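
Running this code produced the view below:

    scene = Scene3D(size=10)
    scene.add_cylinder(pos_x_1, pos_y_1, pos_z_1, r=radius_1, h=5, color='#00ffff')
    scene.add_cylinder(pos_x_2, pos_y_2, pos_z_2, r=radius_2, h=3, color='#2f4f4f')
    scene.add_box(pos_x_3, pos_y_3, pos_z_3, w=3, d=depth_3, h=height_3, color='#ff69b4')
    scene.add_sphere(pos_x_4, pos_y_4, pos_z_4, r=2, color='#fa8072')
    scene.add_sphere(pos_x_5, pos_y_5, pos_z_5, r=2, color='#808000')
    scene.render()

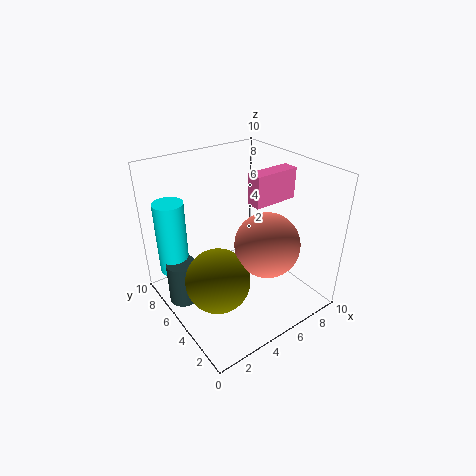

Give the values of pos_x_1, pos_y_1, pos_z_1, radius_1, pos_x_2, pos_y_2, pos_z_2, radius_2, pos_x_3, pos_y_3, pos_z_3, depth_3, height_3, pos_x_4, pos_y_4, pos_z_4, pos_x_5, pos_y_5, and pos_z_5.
pos_x_1 = 1
pos_y_1 = 7
pos_z_1 = 3
radius_1 = 1
pos_x_2 = 1
pos_y_2 = 6
pos_z_2 = 1
radius_2 = 1
pos_x_3 = 5
pos_y_3 = 3
pos_z_3 = 8
depth_3 = 1
height_3 = 2
pos_x_4 = 5
pos_y_4 = 2
pos_z_4 = 6
pos_x_5 = 2
pos_y_5 = 3
pos_z_5 = 4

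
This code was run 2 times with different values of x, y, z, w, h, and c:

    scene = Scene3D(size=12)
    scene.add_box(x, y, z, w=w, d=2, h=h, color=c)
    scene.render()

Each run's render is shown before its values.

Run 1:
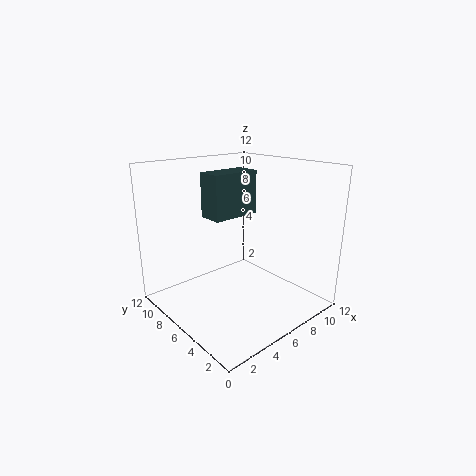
x = 3.5; y = 5.5; z = 8; w = 4; h = 3.5; c = 'darkslategray'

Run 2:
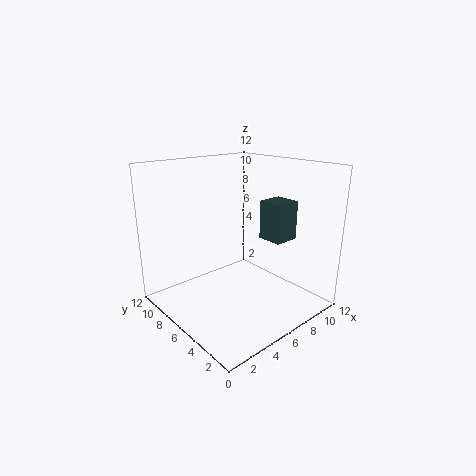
x = 6.5; y = 2; z = 6.5; w = 2; h = 3; c = 'darkslategray'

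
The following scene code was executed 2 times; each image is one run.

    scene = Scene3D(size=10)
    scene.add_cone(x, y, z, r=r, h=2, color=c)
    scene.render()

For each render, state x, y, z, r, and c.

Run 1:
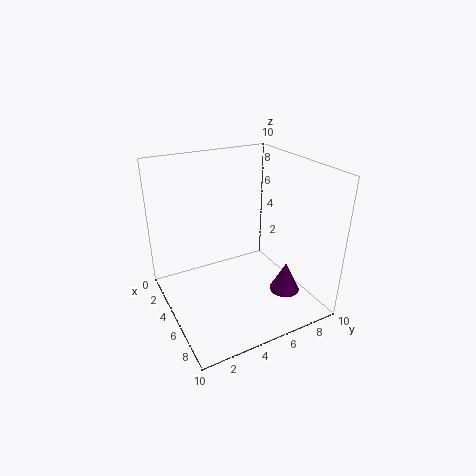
x = 8; y = 7; z = 2; r = 1; c = 'purple'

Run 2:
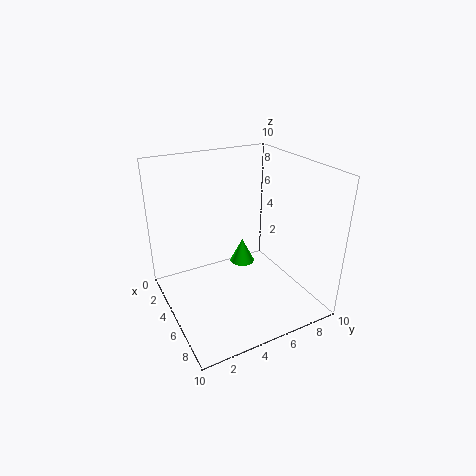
x = 2; y = 7; z = 1; r = 1; c = 'lime'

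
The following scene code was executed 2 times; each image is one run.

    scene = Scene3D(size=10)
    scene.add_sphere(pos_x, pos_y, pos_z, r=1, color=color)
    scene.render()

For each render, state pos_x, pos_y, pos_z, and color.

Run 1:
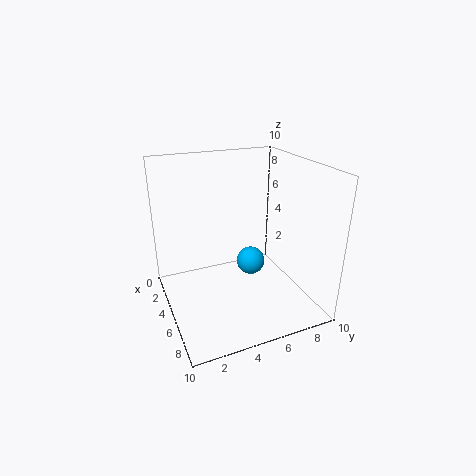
pos_x = 5, pos_y = 6, pos_z = 3, color = 'deepskyblue'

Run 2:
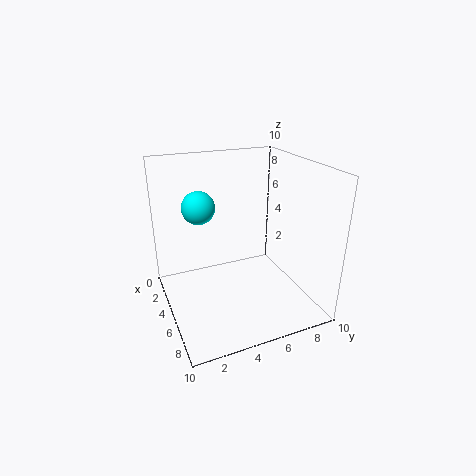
pos_x = 6, pos_y = 2, pos_z = 8, color = 'cyan'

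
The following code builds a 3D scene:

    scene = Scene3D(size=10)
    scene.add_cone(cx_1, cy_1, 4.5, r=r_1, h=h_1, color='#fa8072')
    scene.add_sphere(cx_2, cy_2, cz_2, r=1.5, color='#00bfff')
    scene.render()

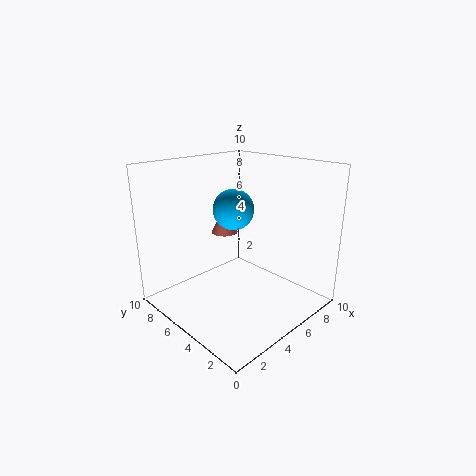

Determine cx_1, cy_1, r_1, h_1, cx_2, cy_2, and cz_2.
cx_1 = 6, cy_1 = 7.5, r_1 = 1, h_1 = 2, cx_2 = 6, cy_2 = 6.5, cz_2 = 6.5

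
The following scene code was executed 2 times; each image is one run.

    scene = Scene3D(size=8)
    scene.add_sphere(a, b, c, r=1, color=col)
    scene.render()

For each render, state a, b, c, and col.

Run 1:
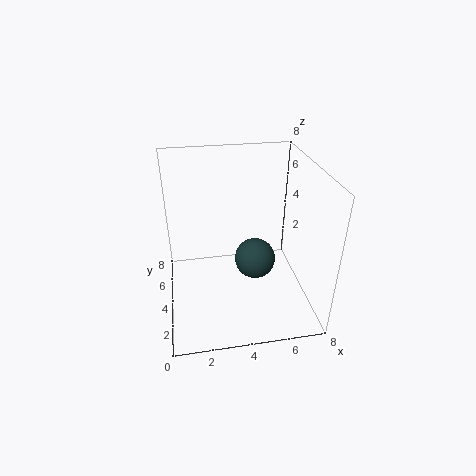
a = 4.5; b = 2; c = 4; col = 'darkslategray'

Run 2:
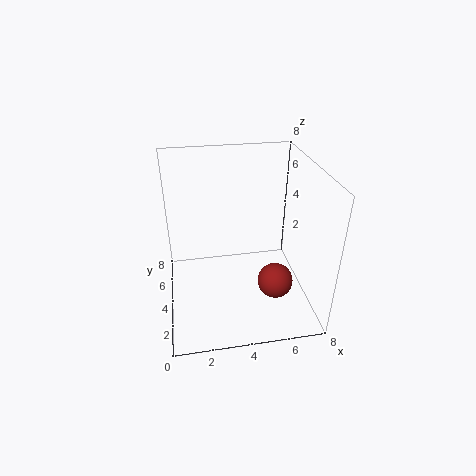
a = 6; b = 3; c = 1.5; col = 'brown'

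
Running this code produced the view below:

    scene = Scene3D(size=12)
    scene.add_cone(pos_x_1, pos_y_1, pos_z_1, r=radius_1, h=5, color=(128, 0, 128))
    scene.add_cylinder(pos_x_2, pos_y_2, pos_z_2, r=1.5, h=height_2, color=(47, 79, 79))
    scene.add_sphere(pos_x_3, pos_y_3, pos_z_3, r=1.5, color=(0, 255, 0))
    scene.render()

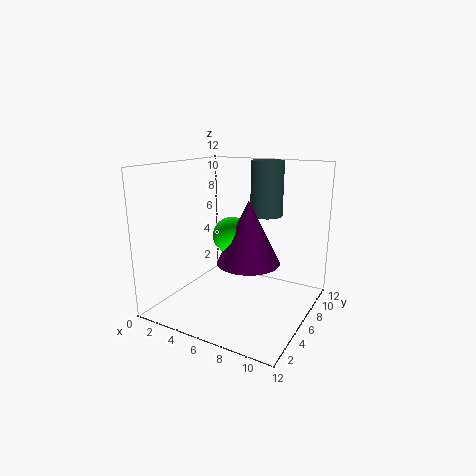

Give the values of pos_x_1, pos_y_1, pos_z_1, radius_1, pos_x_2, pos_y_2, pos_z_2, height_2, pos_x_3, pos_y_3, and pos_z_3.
pos_x_1 = 7.5; pos_y_1 = 5; pos_z_1 = 4.5; radius_1 = 2.5; pos_x_2 = 6.5; pos_y_2 = 10.5; pos_z_2 = 7; height_2 = 5; pos_x_3 = 6; pos_y_3 = 5; pos_z_3 = 6.5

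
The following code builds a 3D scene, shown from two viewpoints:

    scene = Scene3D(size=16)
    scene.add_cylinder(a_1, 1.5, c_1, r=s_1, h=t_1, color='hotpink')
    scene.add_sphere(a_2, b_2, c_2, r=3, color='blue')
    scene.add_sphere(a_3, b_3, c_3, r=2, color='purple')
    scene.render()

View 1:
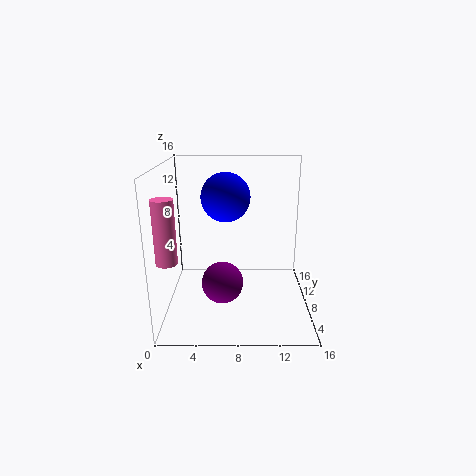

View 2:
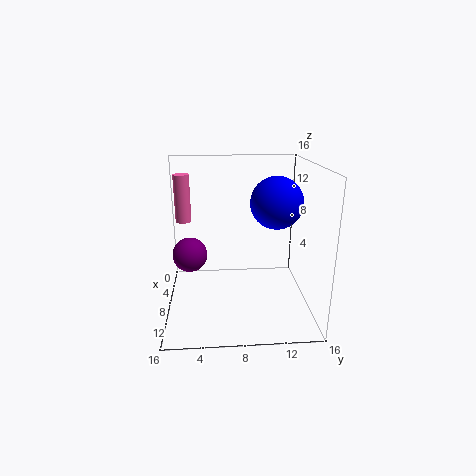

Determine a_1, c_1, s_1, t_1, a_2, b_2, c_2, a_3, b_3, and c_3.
a_1 = 1.5; c_1 = 8; s_1 = 1; t_1 = 6; a_2 = 6.5; b_2 = 12.5; c_2 = 11.5; a_3 = 6.5; b_3 = 2.5; c_3 = 5.5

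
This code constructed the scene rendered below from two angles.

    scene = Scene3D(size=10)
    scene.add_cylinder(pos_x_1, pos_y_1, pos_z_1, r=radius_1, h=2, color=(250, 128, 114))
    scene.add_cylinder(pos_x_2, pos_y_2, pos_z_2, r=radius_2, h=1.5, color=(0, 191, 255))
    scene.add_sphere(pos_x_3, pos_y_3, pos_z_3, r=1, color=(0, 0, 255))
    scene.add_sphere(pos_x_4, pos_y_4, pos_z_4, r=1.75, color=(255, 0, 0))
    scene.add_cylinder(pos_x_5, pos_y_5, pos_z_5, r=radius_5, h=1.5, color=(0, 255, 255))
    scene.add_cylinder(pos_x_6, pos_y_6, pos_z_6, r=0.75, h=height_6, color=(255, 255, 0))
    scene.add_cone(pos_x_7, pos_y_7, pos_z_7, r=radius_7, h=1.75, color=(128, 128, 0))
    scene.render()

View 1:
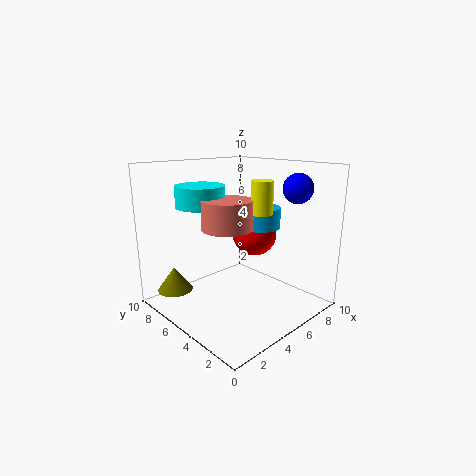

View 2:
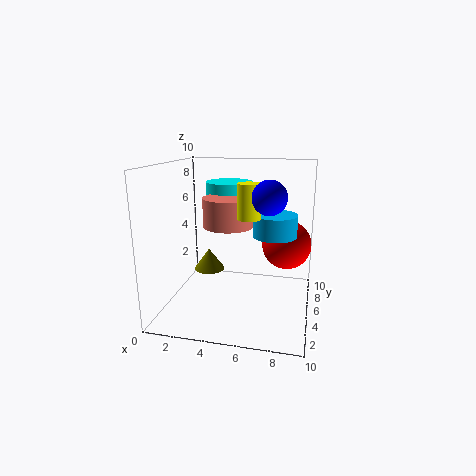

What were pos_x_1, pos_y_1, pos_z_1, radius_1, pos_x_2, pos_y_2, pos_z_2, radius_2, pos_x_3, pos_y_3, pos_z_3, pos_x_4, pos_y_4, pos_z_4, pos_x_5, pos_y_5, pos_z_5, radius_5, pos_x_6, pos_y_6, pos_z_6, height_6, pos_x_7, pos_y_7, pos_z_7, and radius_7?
pos_x_1 = 4.25
pos_y_1 = 5.25
pos_z_1 = 5.75
radius_1 = 1.75
pos_x_2 = 7.5
pos_y_2 = 5.25
pos_z_2 = 5.25
radius_2 = 1.5
pos_x_3 = 7.5
pos_y_3 = 2
pos_z_3 = 8.5
pos_x_4 = 8.25
pos_y_4 = 6.5
pos_z_4 = 4.25
pos_x_5 = 3.75
pos_y_5 = 7.5
pos_z_5 = 7
radius_5 = 1.75
pos_x_6 = 6
pos_y_6 = 3.75
pos_z_6 = 6.75
height_6 = 2.25
pos_x_7 = 1.75
pos_y_7 = 8.25
pos_z_7 = 1
radius_7 = 1.25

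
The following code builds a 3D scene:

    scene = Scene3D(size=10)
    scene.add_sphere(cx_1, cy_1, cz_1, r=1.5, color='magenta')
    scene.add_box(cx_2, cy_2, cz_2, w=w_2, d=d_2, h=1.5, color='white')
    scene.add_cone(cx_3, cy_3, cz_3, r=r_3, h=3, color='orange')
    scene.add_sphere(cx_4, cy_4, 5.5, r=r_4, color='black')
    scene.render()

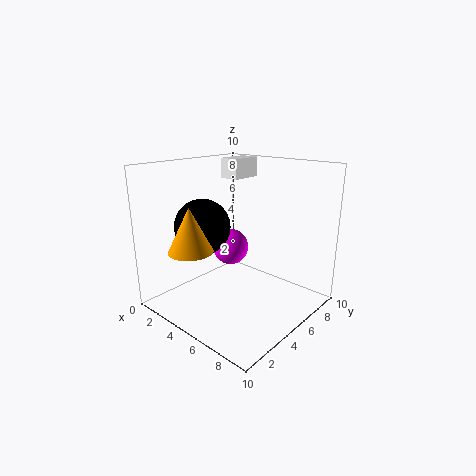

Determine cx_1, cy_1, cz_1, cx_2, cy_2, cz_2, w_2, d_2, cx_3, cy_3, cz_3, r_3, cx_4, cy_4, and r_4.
cx_1 = 1.5; cy_1 = 8; cz_1 = 2.5; cx_2 = 1.5; cy_2 = 7; cz_2 = 8.5; w_2 = 1.5; d_2 = 2.5; cx_3 = 3.5; cy_3 = 2; cz_3 = 4.5; r_3 = 1.5; cx_4 = 2.5; cy_4 = 4; r_4 = 2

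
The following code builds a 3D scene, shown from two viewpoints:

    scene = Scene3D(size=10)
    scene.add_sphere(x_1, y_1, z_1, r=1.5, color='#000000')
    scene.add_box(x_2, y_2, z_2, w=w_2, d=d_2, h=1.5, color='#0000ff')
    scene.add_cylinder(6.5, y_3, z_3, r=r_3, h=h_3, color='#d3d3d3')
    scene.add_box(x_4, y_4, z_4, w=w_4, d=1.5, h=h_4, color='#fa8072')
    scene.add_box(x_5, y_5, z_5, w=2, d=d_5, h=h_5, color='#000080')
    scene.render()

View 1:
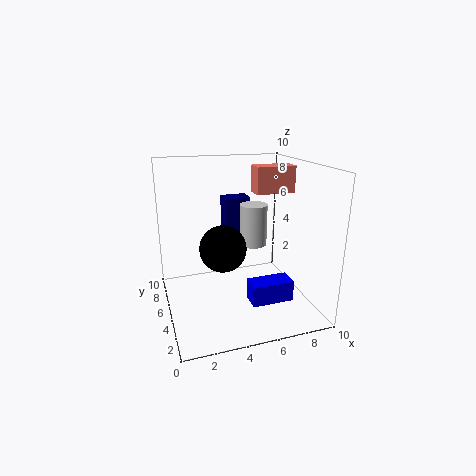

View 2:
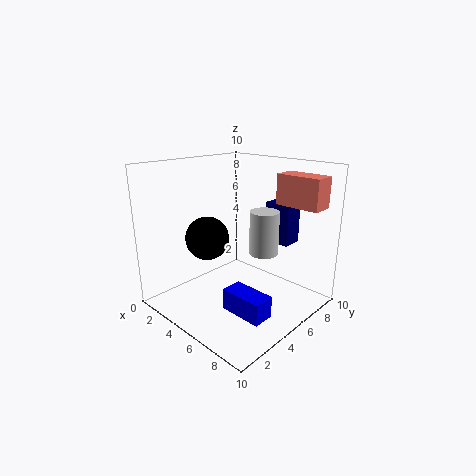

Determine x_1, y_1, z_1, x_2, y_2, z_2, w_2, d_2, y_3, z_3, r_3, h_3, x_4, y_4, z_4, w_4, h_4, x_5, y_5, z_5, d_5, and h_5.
x_1 = 3.5, y_1 = 3.5, z_1 = 5, x_2 = 5.5, y_2 = 3, z_2 = 0.5, w_2 = 3, d_2 = 1.5, y_3 = 6, z_3 = 4, r_3 = 1, h_3 = 3, x_4 = 7, y_4 = 6.5, z_4 = 7.5, w_4 = 3, h_4 = 2, x_5 = 5, y_5 = 8, z_5 = 4, d_5 = 1.5, h_5 = 3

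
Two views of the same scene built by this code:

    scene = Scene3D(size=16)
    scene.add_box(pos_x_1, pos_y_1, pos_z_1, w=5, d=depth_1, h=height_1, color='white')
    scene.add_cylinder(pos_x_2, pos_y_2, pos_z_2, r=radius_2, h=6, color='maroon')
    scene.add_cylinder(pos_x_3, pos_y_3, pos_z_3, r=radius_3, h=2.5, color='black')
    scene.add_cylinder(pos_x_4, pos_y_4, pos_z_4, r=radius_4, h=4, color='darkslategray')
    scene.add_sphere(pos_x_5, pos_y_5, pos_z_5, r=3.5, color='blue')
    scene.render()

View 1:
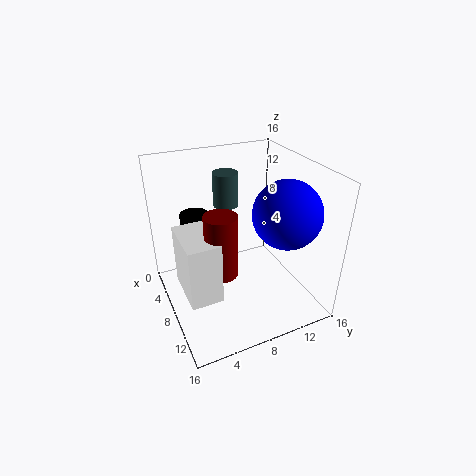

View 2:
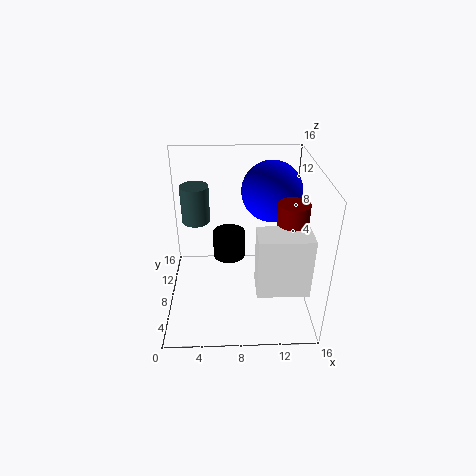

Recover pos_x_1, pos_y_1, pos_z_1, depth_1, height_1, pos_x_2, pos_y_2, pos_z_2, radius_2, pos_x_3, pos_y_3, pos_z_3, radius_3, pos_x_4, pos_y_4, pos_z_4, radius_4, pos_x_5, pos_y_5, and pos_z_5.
pos_x_1 = 9.5
pos_y_1 = 0.5
pos_z_1 = 6
depth_1 = 3
height_1 = 6
pos_x_2 = 13
pos_y_2 = 4
pos_z_2 = 8
radius_2 = 1.5
pos_x_3 = 7
pos_y_3 = 3.5
pos_z_3 = 9
radius_3 = 1.5
pos_x_4 = 3.5
pos_y_4 = 8.5
pos_z_4 = 10
radius_4 = 1.5
pos_x_5 = 12
pos_y_5 = 11.5
pos_z_5 = 12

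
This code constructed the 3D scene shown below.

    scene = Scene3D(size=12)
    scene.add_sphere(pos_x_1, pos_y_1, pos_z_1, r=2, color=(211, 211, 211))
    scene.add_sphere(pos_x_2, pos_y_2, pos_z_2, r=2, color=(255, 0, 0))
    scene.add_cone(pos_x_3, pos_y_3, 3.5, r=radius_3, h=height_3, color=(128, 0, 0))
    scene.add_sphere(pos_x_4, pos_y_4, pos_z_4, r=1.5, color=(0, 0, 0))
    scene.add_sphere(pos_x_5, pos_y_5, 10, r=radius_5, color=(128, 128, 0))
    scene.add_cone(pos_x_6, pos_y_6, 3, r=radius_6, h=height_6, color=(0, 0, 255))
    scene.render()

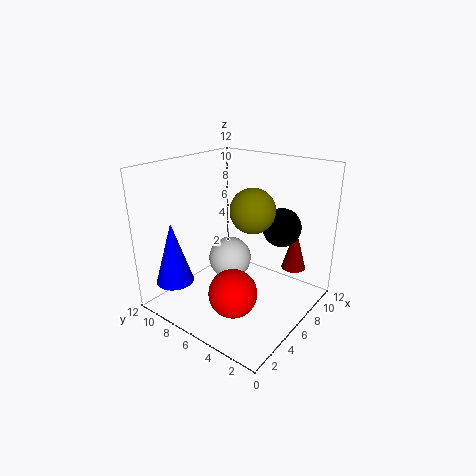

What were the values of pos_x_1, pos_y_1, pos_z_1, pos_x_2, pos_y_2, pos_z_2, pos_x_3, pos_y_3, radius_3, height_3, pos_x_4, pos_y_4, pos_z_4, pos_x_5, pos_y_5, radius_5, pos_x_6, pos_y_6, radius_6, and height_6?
pos_x_1 = 8; pos_y_1 = 8.5; pos_z_1 = 2.5; pos_x_2 = 4; pos_y_2 = 5; pos_z_2 = 2; pos_x_3 = 8.5; pos_y_3 = 2; radius_3 = 1; height_3 = 3.5; pos_x_4 = 7; pos_y_4 = 2.5; pos_z_4 = 7.5; pos_x_5 = 3; pos_y_5 = 2.5; radius_5 = 1.5; pos_x_6 = 1.5; pos_y_6 = 9; radius_6 = 1.5; height_6 = 5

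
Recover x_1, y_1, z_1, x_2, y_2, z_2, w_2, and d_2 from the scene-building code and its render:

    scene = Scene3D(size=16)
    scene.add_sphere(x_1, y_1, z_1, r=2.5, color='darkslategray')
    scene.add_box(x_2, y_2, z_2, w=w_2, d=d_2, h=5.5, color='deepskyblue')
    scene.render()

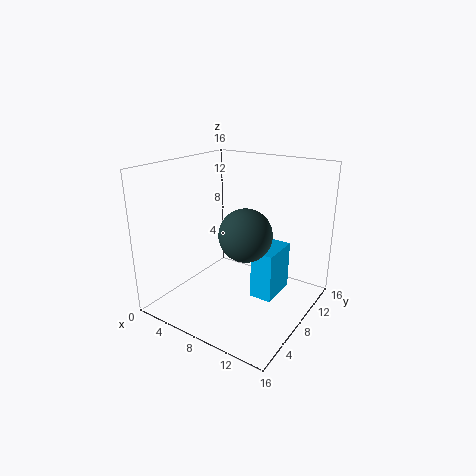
x_1 = 11.5; y_1 = 4; z_1 = 10.5; x_2 = 10; y_2 = 7.5; z_2 = 1.5; w_2 = 2.5; d_2 = 4.5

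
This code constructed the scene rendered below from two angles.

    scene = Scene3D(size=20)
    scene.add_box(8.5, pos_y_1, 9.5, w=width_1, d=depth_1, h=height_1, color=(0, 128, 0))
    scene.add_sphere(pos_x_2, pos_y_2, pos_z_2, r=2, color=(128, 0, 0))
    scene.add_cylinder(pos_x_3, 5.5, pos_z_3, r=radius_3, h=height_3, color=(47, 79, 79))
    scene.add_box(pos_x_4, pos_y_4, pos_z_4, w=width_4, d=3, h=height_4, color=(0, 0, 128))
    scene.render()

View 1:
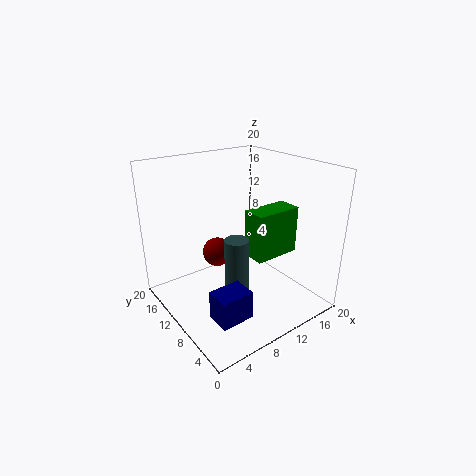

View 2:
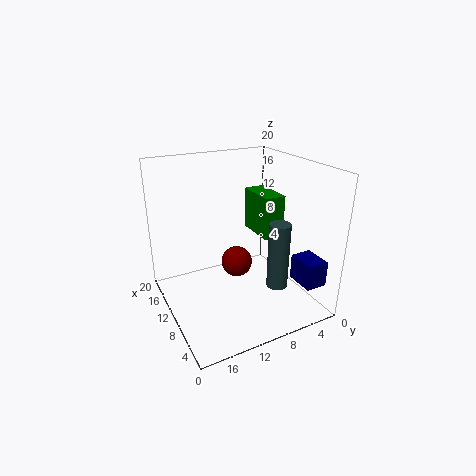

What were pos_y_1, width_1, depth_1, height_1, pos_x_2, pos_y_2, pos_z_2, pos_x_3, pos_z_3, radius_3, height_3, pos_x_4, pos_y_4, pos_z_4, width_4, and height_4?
pos_y_1 = 3.5, width_1 = 6, depth_1 = 3, height_1 = 6, pos_x_2 = 7.5, pos_y_2 = 11.5, pos_z_2 = 8, pos_x_3 = 6.5, pos_z_3 = 3, radius_3 = 1.5, height_3 = 9.5, pos_x_4 = 1.5, pos_y_4 = 1, pos_z_4 = 4.5, width_4 = 4, height_4 = 3.5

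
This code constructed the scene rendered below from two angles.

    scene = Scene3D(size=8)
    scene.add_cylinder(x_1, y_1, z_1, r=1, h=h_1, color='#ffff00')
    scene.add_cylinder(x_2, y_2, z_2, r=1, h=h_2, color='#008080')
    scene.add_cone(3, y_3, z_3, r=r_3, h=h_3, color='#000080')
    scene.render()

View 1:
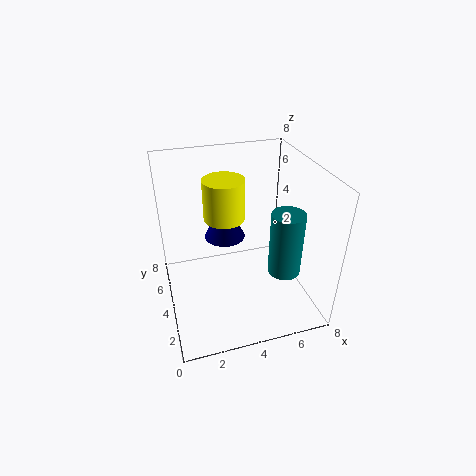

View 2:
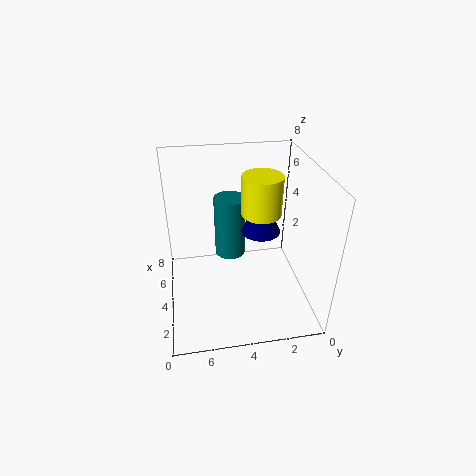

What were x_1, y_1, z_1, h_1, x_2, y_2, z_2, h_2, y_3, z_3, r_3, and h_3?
x_1 = 3
y_1 = 3
z_1 = 6
h_1 = 2
x_2 = 7
y_2 = 4
z_2 = 1
h_2 = 4
y_3 = 3
z_3 = 5
r_3 = 1
h_3 = 2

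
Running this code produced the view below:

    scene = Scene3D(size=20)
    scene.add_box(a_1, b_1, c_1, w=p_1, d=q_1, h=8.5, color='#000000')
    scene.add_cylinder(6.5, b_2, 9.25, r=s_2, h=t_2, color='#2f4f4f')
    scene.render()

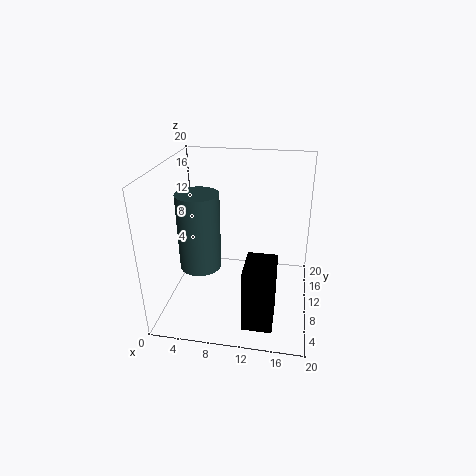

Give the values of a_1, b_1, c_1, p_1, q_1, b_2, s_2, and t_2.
a_1 = 11.75; b_1 = 2.25; c_1 = 0.75; p_1 = 4; q_1 = 5.5; b_2 = 3.75; s_2 = 2.5; t_2 = 9.25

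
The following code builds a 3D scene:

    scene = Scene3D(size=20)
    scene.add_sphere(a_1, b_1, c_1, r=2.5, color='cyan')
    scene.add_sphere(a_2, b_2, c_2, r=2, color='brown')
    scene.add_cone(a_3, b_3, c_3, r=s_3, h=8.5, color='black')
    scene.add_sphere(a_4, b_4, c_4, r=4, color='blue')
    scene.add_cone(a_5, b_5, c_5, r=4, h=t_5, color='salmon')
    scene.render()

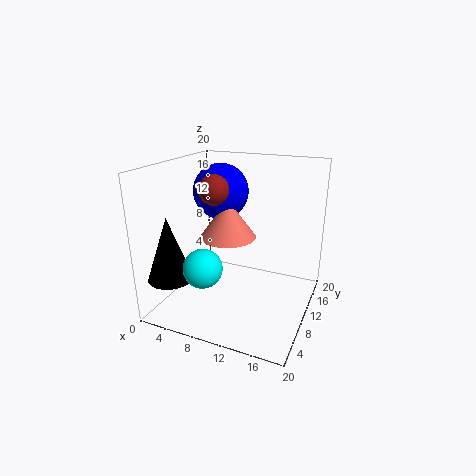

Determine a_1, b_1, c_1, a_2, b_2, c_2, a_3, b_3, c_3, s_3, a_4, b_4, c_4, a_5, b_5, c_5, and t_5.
a_1 = 8; b_1 = 3.5; c_1 = 8; a_2 = 7.5; b_2 = 8; c_2 = 17; a_3 = 3; b_3 = 3.5; c_3 = 5.5; s_3 = 3; a_4 = 6; b_4 = 13; c_4 = 15.5; a_5 = 8; b_5 = 11; c_5 = 9.5; t_5 = 5.5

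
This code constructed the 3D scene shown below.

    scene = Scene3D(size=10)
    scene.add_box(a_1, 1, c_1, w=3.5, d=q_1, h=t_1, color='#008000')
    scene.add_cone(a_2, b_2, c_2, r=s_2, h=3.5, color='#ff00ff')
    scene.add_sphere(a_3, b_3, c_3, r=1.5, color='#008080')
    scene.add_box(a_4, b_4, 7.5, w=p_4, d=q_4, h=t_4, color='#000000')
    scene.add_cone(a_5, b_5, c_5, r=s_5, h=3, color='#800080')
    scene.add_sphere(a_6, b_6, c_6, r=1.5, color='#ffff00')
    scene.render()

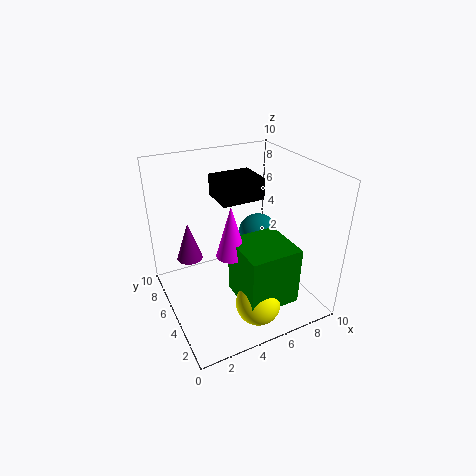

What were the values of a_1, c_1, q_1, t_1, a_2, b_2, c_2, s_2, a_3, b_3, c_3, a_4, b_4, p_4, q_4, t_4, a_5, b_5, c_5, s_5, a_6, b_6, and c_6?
a_1 = 4; c_1 = 1.5; q_1 = 3.5; t_1 = 4; a_2 = 4; b_2 = 4; c_2 = 4.5; s_2 = 1; a_3 = 7.5; b_3 = 6.5; c_3 = 4; a_4 = 4; b_4 = 5; p_4 = 3; q_4 = 2.5; t_4 = 1.5; a_5 = 2.5; b_5 = 8.5; c_5 = 2; s_5 = 1; a_6 = 5; b_6 = 2; c_6 = 1.5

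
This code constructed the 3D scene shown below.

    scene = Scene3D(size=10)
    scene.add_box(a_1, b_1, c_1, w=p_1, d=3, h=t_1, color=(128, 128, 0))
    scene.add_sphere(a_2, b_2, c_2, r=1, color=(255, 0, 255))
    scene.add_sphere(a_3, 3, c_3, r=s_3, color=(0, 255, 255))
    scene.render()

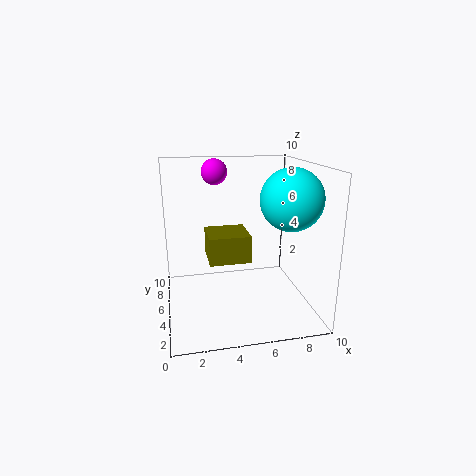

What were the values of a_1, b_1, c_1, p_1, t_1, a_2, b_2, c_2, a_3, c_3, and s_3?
a_1 = 3, b_1 = 5, c_1 = 3, p_1 = 3, t_1 = 2, a_2 = 4, b_2 = 9, c_2 = 9, a_3 = 8, c_3 = 8, s_3 = 2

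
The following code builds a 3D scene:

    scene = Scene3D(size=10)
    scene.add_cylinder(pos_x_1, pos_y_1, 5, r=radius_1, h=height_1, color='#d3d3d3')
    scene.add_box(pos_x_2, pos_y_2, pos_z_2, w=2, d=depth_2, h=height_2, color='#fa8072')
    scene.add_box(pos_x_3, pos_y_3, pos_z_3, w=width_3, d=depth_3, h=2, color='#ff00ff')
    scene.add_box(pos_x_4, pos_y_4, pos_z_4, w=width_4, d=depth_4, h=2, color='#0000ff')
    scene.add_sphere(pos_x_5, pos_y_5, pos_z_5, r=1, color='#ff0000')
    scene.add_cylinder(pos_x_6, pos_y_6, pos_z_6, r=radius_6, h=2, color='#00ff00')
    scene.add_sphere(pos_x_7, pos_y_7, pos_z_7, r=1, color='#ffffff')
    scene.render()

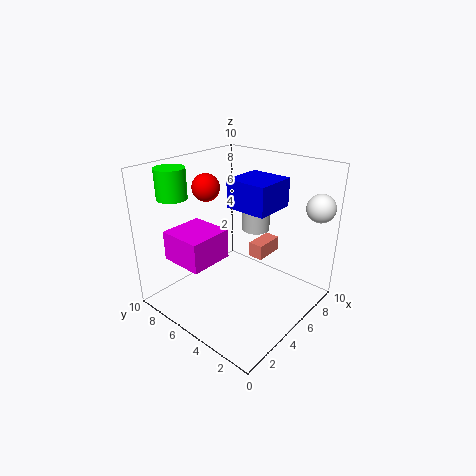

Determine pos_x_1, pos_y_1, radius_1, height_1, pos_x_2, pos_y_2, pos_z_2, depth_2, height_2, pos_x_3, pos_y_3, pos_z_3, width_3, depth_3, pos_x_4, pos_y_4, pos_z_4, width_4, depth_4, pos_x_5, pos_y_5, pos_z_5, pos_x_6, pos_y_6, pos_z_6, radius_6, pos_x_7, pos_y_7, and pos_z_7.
pos_x_1 = 7
pos_y_1 = 5
radius_1 = 1
height_1 = 2
pos_x_2 = 5
pos_y_2 = 3
pos_z_2 = 4
depth_2 = 1
height_2 = 1
pos_x_3 = 1
pos_y_3 = 5
pos_z_3 = 4
width_3 = 3
depth_3 = 3
pos_x_4 = 5
pos_y_4 = 3
pos_z_4 = 7
width_4 = 3
depth_4 = 3
pos_x_5 = 5
pos_y_5 = 8
pos_z_5 = 8
pos_x_6 = 2
pos_y_6 = 8
pos_z_6 = 8
radius_6 = 1
pos_x_7 = 9
pos_y_7 = 1
pos_z_7 = 7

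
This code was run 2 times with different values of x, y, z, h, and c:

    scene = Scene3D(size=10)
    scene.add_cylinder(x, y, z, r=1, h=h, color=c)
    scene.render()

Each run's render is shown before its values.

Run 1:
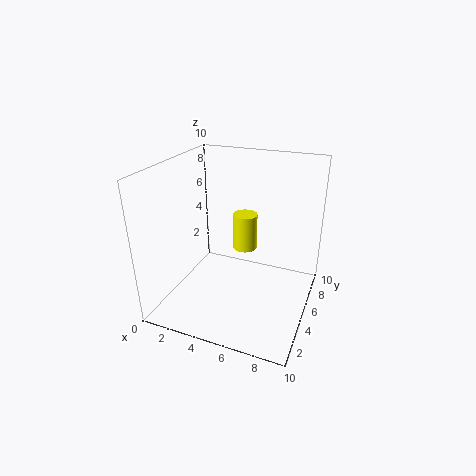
x = 4, y = 9, z = 2, h = 3, c = 'yellow'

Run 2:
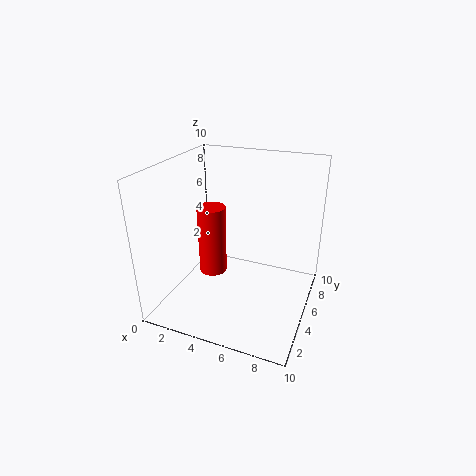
x = 3, y = 5, z = 2, h = 5, c = 'red'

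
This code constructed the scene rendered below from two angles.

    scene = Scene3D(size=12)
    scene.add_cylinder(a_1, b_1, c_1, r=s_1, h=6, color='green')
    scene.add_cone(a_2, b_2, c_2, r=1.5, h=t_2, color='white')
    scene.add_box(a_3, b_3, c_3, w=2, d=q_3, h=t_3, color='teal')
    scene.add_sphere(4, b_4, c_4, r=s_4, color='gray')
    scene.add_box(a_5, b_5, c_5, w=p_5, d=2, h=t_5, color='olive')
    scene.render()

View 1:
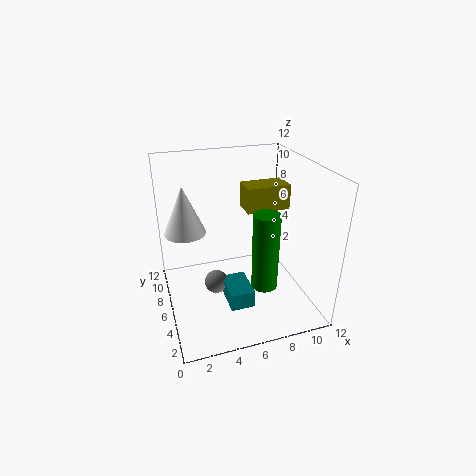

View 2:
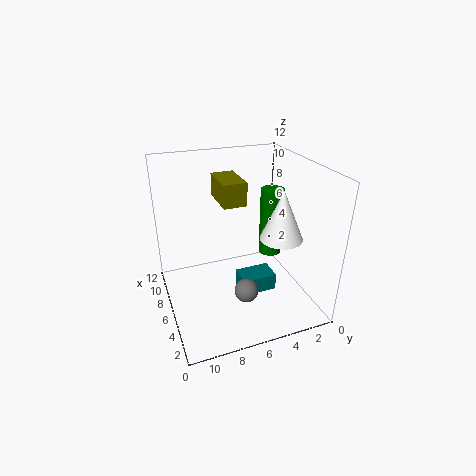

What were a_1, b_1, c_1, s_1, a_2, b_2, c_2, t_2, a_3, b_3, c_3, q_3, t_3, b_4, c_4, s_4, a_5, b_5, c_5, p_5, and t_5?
a_1 = 7, b_1 = 2.5, c_1 = 3.5, s_1 = 1, a_2 = 1.5, b_2 = 4.5, c_2 = 8, t_2 = 3.5, a_3 = 4.5, b_3 = 3, c_3 = 1, q_3 = 3, t_3 = 1.5, b_4 = 6, c_4 = 2, s_4 = 1, a_5 = 6.5, b_5 = 5, c_5 = 8.5, p_5 = 3.5, t_5 = 2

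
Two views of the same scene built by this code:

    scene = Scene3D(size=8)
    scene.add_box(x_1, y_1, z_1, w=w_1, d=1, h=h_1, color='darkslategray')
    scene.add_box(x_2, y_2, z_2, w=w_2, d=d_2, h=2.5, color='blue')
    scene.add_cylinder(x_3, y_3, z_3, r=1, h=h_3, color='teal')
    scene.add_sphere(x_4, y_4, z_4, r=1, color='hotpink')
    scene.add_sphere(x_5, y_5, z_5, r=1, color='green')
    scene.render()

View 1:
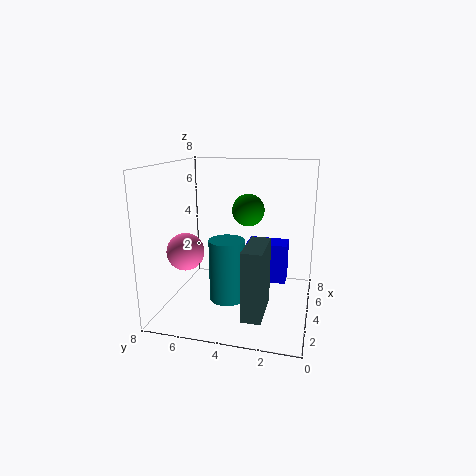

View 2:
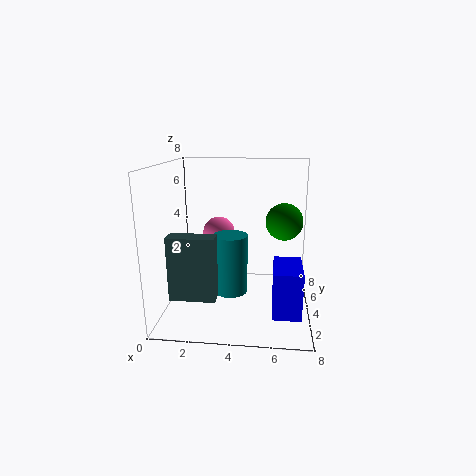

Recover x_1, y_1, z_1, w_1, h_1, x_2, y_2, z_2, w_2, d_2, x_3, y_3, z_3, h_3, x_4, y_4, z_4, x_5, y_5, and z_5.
x_1 = 0.5; y_1 = 2; z_1 = 1; w_1 = 2.5; h_1 = 3.5; x_2 = 6; y_2 = 1.5; z_2 = 0.5; w_2 = 1.5; d_2 = 2.5; x_3 = 3.5; y_3 = 4.5; z_3 = 0.5; h_3 = 3.5; x_4 = 2.5; y_4 = 6.5; z_4 = 3.5; x_5 = 6.5; y_5 = 4; z_5 = 5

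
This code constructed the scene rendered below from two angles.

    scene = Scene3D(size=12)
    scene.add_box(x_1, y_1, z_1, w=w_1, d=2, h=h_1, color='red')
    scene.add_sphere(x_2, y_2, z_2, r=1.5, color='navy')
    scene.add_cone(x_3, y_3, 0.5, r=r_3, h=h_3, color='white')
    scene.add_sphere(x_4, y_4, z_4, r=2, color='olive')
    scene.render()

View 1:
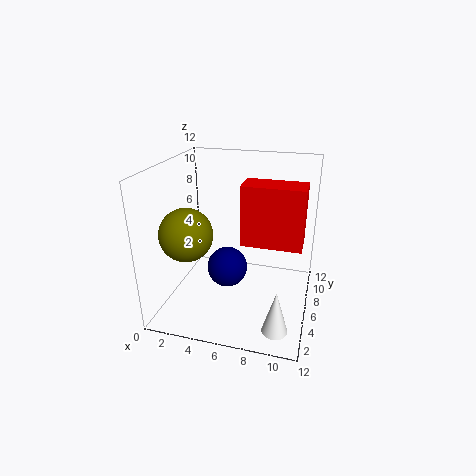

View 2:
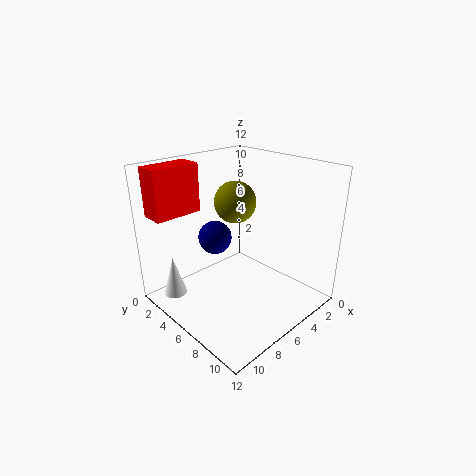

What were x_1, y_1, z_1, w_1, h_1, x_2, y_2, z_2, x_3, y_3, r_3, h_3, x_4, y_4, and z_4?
x_1 = 7.5
y_1 = 1
z_1 = 8
w_1 = 4
h_1 = 4
x_2 = 6
y_2 = 3
z_2 = 5
x_3 = 10
y_3 = 2
r_3 = 1
h_3 = 3.5
x_4 = 3
y_4 = 2.5
z_4 = 7.5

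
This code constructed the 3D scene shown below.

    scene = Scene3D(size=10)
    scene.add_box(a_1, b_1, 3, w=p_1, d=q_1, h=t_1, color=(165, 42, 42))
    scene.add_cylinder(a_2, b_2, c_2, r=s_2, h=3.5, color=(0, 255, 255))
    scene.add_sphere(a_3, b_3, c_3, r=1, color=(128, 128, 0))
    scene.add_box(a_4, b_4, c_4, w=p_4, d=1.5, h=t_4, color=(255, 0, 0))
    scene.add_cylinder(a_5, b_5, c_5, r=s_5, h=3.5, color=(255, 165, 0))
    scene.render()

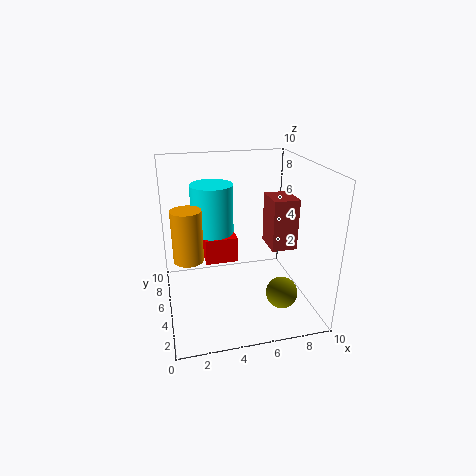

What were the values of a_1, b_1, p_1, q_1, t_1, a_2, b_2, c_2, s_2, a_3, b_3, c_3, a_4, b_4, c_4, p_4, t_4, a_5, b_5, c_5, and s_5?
a_1 = 8; b_1 = 6; p_1 = 2; q_1 = 2.5; t_1 = 4; a_2 = 3.5; b_2 = 6.5; c_2 = 5; s_2 = 1.5; a_3 = 7; b_3 = 1.5; c_3 = 2.5; a_4 = 3; b_4 = 7; c_4 = 2; p_4 = 2.5; t_4 = 2; a_5 = 1.5; b_5 = 4.5; c_5 = 4; s_5 = 1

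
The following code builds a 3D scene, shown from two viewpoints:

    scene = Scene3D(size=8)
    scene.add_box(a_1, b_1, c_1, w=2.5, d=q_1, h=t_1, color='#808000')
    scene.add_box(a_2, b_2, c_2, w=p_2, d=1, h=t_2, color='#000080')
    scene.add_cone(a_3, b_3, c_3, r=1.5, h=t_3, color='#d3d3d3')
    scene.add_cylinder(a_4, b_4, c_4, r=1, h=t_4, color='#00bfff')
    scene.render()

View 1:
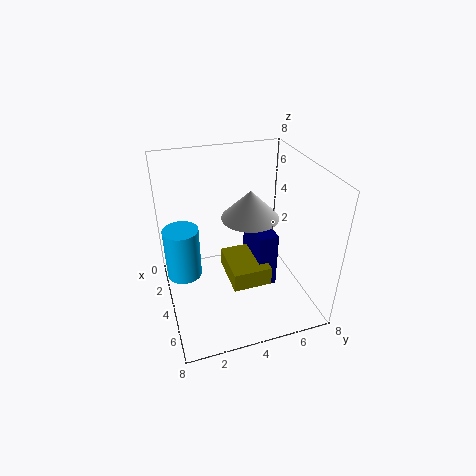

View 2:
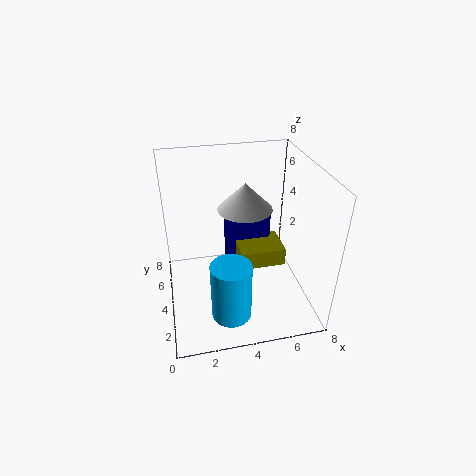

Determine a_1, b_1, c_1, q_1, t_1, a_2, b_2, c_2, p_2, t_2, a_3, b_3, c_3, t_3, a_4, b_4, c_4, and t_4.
a_1 = 4
b_1 = 3
c_1 = 2.5
q_1 = 2
t_1 = 1
a_2 = 3.5
b_2 = 4.5
c_2 = 2
p_2 = 2.5
t_2 = 3
a_3 = 4.5
b_3 = 4.5
c_3 = 5.5
t_3 = 1.5
a_4 = 3
b_4 = 1
c_4 = 1.5
t_4 = 3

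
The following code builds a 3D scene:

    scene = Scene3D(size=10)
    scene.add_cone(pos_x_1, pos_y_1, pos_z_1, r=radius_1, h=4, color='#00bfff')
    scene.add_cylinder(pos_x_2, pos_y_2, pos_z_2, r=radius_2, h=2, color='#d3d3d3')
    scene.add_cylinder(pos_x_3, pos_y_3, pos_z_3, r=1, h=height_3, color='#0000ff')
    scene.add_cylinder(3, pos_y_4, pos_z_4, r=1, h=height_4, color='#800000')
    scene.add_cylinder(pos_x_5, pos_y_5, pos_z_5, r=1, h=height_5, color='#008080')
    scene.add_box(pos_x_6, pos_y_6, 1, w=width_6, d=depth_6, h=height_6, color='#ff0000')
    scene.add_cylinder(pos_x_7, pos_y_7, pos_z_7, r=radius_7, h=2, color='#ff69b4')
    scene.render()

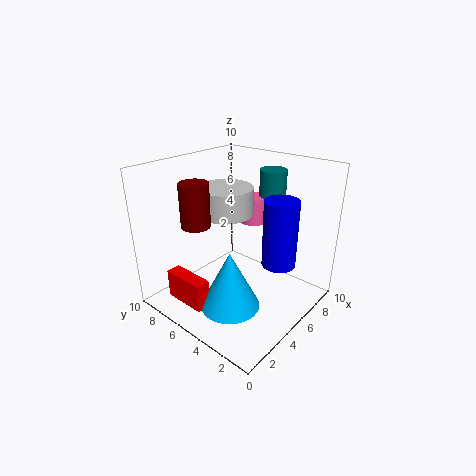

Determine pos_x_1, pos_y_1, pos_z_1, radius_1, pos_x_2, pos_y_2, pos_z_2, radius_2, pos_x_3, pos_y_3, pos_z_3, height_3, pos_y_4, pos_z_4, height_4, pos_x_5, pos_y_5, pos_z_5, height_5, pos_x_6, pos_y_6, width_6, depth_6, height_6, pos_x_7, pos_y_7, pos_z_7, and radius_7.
pos_x_1 = 3; pos_y_1 = 4; pos_z_1 = 1; radius_1 = 2; pos_x_2 = 6; pos_y_2 = 7; pos_z_2 = 6; radius_2 = 2; pos_x_3 = 4; pos_y_3 = 1; pos_z_3 = 5; height_3 = 4; pos_y_4 = 7; pos_z_4 = 6; height_4 = 3; pos_x_5 = 9; pos_y_5 = 5; pos_z_5 = 5; height_5 = 4; pos_x_6 = 1; pos_y_6 = 5; width_6 = 1; depth_6 = 3; height_6 = 2; pos_x_7 = 8; pos_y_7 = 6; pos_z_7 = 5; radius_7 = 1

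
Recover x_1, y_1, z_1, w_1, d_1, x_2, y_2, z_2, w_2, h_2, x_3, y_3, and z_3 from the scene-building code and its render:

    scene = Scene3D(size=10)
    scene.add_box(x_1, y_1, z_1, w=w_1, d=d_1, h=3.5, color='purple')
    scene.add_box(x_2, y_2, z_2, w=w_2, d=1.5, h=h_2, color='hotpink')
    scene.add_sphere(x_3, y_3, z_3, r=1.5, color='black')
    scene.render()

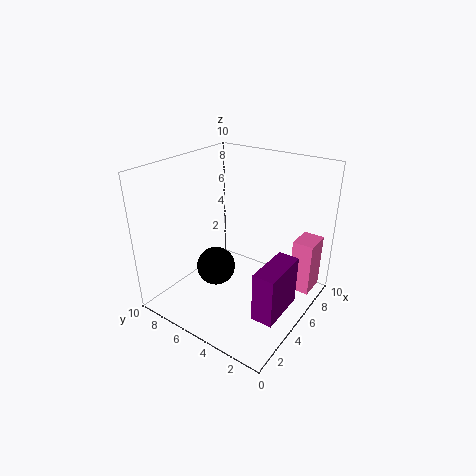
x_1 = 3; y_1 = 1; z_1 = 0.5; w_1 = 3.5; d_1 = 1.5; x_2 = 7.5; y_2 = 0.5; z_2 = 0.5; w_2 = 2; h_2 = 4; x_3 = 5.5; y_3 = 7.5; z_3 = 1.5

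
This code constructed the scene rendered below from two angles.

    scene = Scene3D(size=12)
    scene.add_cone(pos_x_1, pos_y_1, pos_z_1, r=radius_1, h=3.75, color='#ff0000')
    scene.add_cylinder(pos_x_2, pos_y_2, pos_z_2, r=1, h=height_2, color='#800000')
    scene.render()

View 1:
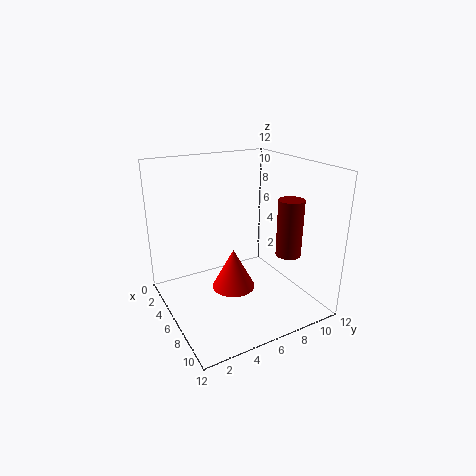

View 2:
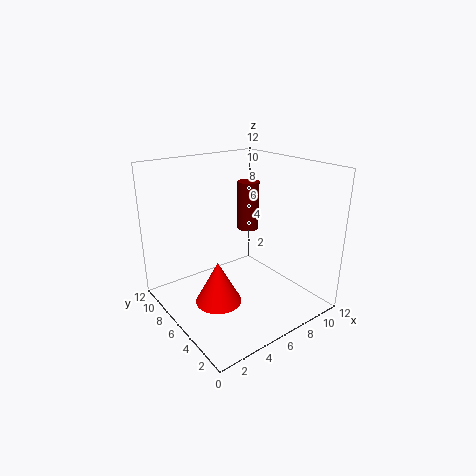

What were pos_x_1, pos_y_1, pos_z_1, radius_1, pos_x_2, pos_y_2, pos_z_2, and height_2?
pos_x_1 = 4.25
pos_y_1 = 6.5
pos_z_1 = 0.25
radius_1 = 2
pos_x_2 = 9.25
pos_y_2 = 8.75
pos_z_2 = 5.25
height_2 = 4.5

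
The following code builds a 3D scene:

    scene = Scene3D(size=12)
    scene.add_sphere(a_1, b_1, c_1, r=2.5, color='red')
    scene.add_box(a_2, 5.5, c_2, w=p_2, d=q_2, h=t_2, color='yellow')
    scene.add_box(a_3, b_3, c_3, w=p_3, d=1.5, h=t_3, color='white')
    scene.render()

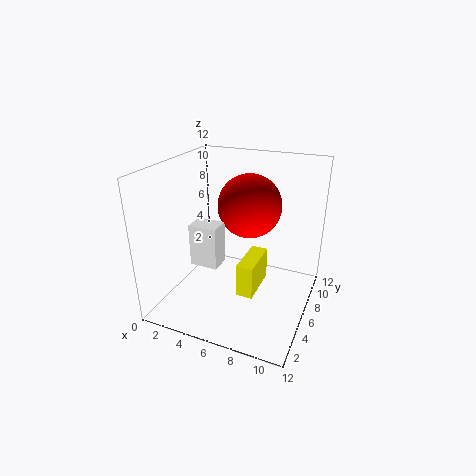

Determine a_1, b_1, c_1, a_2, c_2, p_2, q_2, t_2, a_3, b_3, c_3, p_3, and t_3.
a_1 = 7, b_1 = 6, c_1 = 9, a_2 = 6, c_2 = 0.5, p_2 = 1.5, q_2 = 4, t_2 = 3, a_3 = 4.5, b_3 = 1, c_3 = 6, p_3 = 2, t_3 = 3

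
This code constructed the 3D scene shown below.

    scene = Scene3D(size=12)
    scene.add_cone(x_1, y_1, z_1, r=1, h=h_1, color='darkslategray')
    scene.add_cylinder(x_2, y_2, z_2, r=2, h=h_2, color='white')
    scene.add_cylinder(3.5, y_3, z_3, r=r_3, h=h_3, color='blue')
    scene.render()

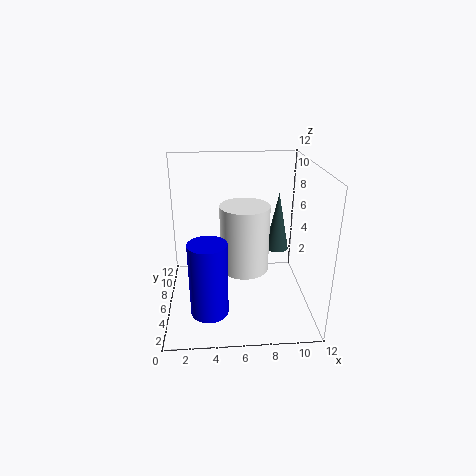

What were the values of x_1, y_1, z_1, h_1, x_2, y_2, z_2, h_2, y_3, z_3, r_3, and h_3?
x_1 = 9.5
y_1 = 7
z_1 = 4.5
h_1 = 5
x_2 = 6.5
y_2 = 5.5
z_2 = 3.5
h_2 = 5.5
y_3 = 3
z_3 = 1
r_3 = 1.5
h_3 = 6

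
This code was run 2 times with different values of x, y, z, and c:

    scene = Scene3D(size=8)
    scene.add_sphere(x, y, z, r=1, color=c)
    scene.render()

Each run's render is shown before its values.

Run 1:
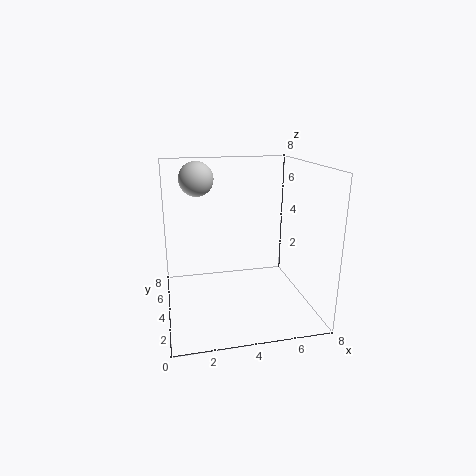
x = 2
y = 6
z = 7
c = 'lightgray'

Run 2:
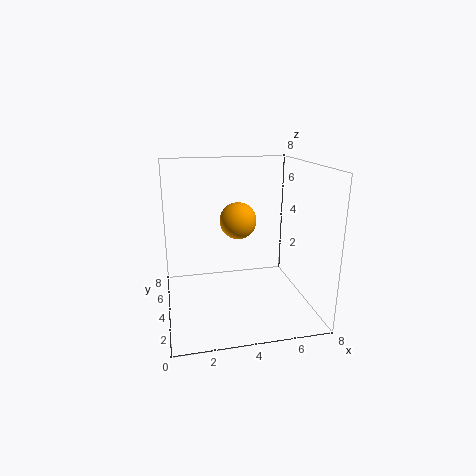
x = 4
y = 4
z = 5
c = 'orange'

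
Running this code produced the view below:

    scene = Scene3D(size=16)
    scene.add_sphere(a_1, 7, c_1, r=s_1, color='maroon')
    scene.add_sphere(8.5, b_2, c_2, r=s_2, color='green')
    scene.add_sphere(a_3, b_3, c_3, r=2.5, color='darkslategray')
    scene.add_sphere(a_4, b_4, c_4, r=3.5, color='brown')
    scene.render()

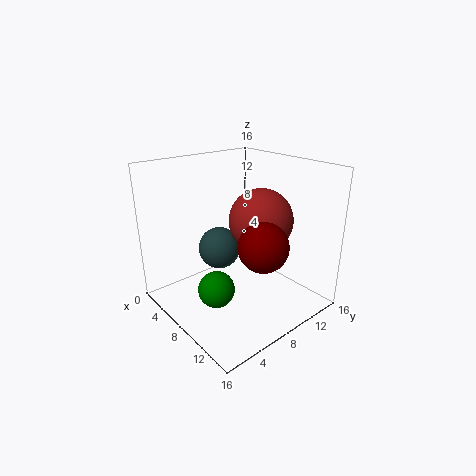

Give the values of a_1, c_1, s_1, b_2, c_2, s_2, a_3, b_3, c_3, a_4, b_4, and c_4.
a_1 = 13
c_1 = 9
s_1 = 2.5
b_2 = 4.5
c_2 = 3
s_2 = 2
a_3 = 4.5
b_3 = 8
c_3 = 5.5
a_4 = 9.5
b_4 = 10
c_4 = 10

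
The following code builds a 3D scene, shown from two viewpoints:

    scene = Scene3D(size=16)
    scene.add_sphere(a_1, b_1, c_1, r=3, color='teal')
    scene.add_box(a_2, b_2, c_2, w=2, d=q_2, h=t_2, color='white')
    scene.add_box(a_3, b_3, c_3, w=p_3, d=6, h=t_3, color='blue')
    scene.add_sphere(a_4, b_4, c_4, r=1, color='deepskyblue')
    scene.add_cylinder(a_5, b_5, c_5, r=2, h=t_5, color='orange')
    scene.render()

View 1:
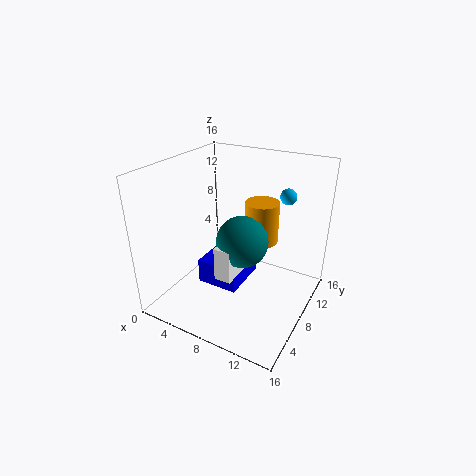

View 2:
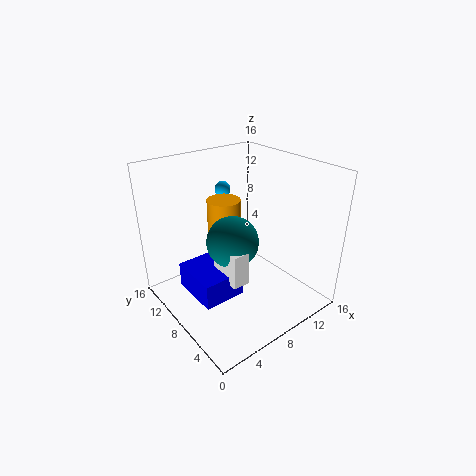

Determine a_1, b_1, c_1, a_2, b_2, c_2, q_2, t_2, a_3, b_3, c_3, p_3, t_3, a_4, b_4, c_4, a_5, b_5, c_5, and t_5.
a_1 = 8
b_1 = 9
c_1 = 7
a_2 = 6
b_2 = 6
c_2 = 3
q_2 = 4
t_2 = 4
a_3 = 3
b_3 = 7
c_3 = 1
p_3 = 5
t_3 = 3
a_4 = 11
b_4 = 15
c_4 = 11
a_5 = 9
b_5 = 12
c_5 = 6
t_5 = 5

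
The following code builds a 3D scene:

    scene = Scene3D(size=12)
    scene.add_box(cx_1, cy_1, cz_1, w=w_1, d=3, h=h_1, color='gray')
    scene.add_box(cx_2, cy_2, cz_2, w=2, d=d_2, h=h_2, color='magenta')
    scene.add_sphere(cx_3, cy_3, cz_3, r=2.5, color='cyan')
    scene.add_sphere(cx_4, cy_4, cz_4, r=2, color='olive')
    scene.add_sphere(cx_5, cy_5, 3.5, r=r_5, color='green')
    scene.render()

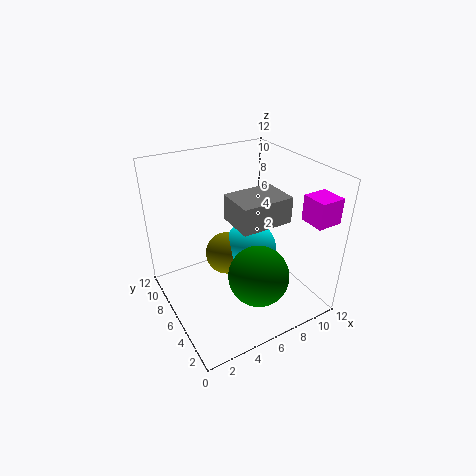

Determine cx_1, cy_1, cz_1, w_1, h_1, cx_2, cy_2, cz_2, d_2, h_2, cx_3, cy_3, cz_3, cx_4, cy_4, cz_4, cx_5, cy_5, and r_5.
cx_1 = 4.5
cy_1 = 2.5
cz_1 = 8.5
w_1 = 4
h_1 = 2
cx_2 = 9.5
cy_2 = 0.5
cz_2 = 8.5
d_2 = 2
h_2 = 2
cx_3 = 8.5
cy_3 = 8
cz_3 = 3
cx_4 = 6.5
cy_4 = 9
cz_4 = 2.5
cx_5 = 6.5
cy_5 = 3.5
r_5 = 2.5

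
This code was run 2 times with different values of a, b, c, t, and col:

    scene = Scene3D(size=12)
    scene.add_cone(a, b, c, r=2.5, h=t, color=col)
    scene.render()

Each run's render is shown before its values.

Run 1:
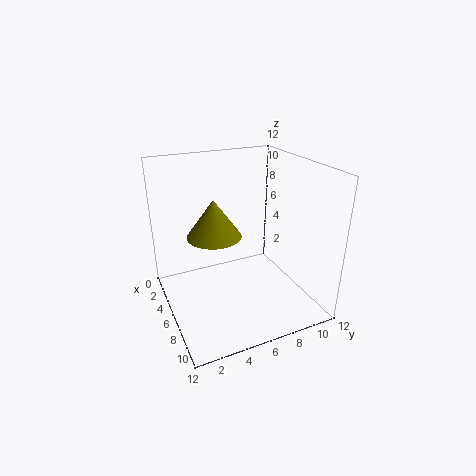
a = 3
b = 5
c = 5
t = 3.5
col = 'olive'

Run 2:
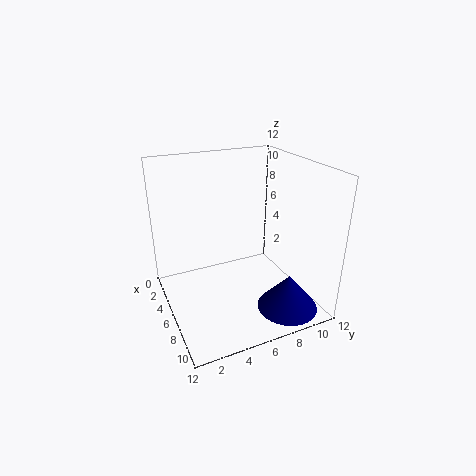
a = 9.5
b = 9
c = 0.5
t = 3
col = 'navy'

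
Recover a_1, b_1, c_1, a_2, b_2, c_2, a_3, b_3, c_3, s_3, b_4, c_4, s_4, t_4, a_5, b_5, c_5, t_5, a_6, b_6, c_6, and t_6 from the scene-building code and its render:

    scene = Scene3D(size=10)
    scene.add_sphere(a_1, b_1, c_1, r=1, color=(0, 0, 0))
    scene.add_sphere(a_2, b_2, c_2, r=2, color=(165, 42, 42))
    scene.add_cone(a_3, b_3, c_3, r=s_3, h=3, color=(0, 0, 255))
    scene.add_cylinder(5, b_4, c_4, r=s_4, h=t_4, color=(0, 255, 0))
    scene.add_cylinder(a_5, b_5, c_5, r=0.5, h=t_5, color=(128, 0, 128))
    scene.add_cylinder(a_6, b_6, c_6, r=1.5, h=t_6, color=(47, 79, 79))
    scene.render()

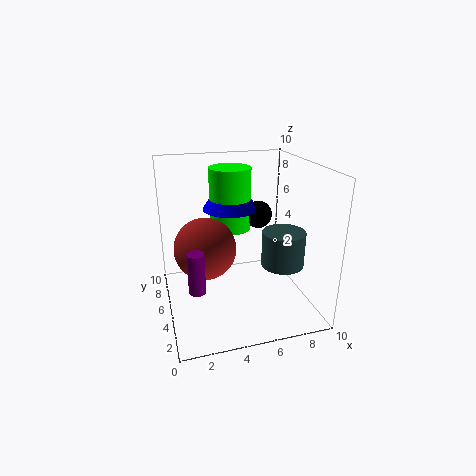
a_1 = 7, b_1 = 6.5, c_1 = 6, a_2 = 2.5, b_2 = 4, c_2 = 5, a_3 = 5, b_3 = 7, c_3 = 6.5, s_3 = 2, b_4 = 7, c_4 = 5, s_4 = 1.5, t_4 = 4.5, a_5 = 1.5, b_5 = 1.5, c_5 = 3.5, t_5 = 2.5, a_6 = 8, b_6 = 4, c_6 = 3, t_6 = 2.5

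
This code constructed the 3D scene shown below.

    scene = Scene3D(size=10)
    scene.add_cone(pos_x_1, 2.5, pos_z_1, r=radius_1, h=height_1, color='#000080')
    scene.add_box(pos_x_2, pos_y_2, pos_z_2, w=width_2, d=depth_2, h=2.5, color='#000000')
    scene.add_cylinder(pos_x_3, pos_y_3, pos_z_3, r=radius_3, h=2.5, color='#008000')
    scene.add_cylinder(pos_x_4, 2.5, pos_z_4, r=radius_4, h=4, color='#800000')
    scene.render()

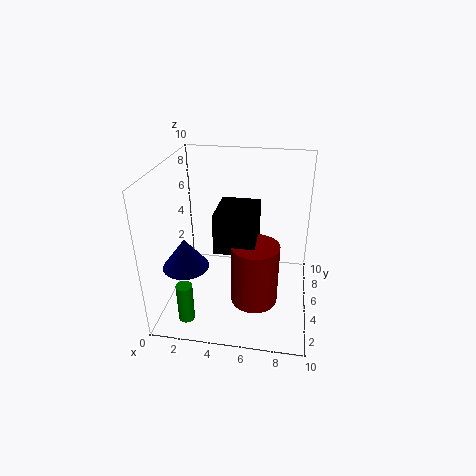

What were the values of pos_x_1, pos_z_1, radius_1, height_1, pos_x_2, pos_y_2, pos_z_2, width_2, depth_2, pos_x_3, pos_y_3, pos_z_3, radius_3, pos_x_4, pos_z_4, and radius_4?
pos_x_1 = 2, pos_z_1 = 4, radius_1 = 1.5, height_1 = 2, pos_x_2 = 4, pos_y_2 = 2, pos_z_2 = 5.5, width_2 = 2.5, depth_2 = 3, pos_x_3 = 2.5, pos_y_3 = 0.5, pos_z_3 = 1.5, radius_3 = 0.5, pos_x_4 = 6.5, pos_z_4 = 2, radius_4 = 1.5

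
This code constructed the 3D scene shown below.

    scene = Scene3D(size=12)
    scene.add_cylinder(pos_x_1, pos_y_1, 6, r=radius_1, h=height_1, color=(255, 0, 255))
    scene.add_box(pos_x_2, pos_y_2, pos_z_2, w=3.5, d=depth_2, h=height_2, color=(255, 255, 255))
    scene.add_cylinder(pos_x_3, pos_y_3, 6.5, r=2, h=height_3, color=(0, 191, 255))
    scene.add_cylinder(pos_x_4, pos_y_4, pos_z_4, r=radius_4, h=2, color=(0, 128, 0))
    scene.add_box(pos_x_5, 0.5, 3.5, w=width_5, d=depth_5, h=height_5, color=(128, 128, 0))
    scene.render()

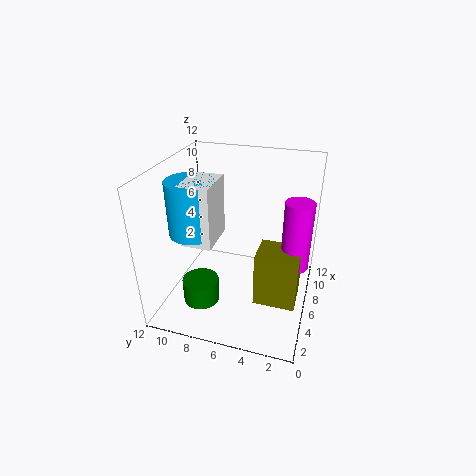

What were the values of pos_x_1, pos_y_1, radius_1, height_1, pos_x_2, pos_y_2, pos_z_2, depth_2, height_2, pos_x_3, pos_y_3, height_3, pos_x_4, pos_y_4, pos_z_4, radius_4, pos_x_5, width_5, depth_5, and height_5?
pos_x_1 = 3.5
pos_y_1 = 1
radius_1 = 1
height_1 = 5
pos_x_2 = 3.5
pos_y_2 = 7.5
pos_z_2 = 6
depth_2 = 2.5
height_2 = 5
pos_x_3 = 5
pos_y_3 = 9.5
height_3 = 4.5
pos_x_4 = 3.5
pos_y_4 = 8.5
pos_z_4 = 1
radius_4 = 1.5
pos_x_5 = 1.5
width_5 = 2.5
depth_5 = 3
height_5 = 4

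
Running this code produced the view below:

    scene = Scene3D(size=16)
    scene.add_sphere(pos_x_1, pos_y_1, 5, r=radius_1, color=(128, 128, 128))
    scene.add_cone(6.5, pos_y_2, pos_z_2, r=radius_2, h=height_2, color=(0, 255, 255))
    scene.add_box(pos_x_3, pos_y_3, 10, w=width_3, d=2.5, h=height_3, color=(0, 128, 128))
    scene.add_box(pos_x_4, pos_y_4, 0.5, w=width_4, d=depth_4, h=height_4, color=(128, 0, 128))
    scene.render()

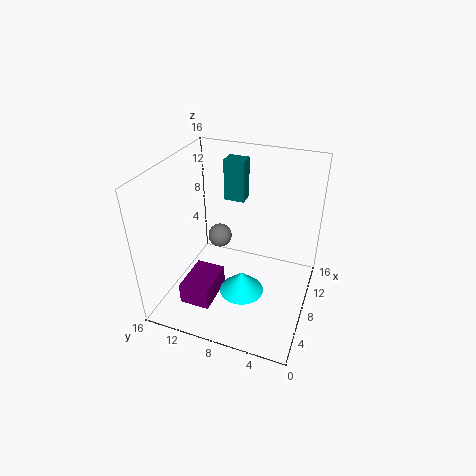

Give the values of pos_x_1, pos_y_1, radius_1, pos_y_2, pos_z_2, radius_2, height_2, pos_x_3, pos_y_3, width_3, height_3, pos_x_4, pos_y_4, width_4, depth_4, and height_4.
pos_x_1 = 12
pos_y_1 = 12
radius_1 = 1.5
pos_y_2 = 7
pos_z_2 = 2
radius_2 = 2.5
height_2 = 2.5
pos_x_3 = 12.5
pos_y_3 = 9
width_3 = 2
height_3 = 5
pos_x_4 = 3.5
pos_y_4 = 10
width_4 = 5
depth_4 = 3.5
height_4 = 2.5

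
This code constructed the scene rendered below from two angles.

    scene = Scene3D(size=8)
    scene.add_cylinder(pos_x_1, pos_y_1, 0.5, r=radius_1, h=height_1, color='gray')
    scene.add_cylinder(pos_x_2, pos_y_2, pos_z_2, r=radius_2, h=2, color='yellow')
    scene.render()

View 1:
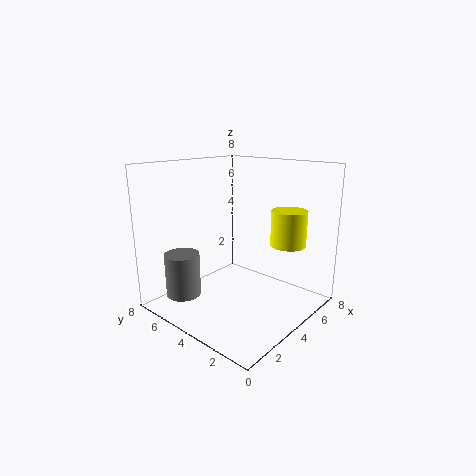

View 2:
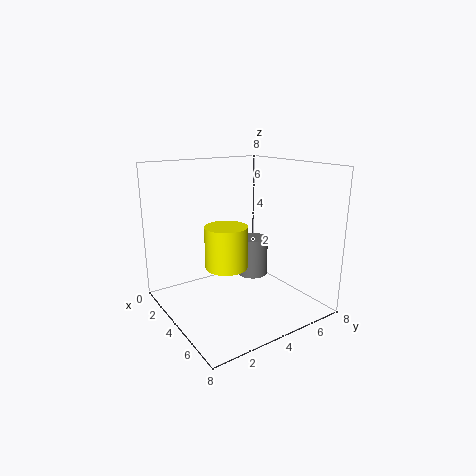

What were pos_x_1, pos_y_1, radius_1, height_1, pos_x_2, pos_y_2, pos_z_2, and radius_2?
pos_x_1 = 2, pos_y_1 = 6.5, radius_1 = 1, height_1 = 2.5, pos_x_2 = 6, pos_y_2 = 2, pos_z_2 = 3.5, radius_2 = 1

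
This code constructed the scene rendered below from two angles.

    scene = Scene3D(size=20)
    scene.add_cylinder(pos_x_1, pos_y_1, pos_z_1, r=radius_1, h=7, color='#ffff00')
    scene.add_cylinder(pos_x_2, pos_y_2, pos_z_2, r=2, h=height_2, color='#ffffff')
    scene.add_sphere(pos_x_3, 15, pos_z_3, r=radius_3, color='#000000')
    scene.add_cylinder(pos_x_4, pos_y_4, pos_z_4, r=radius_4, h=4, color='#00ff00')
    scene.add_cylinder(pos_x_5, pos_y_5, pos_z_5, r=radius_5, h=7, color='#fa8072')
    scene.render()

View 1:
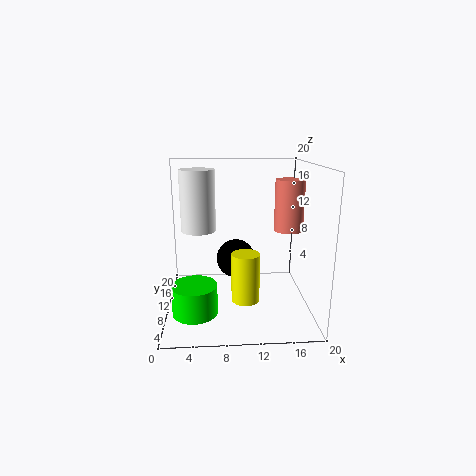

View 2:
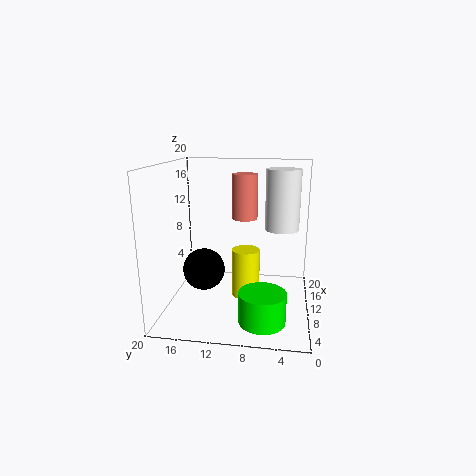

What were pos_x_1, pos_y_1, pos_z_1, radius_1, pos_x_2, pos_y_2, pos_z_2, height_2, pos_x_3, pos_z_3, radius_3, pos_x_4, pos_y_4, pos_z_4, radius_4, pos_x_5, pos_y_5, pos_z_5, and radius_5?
pos_x_1 = 11; pos_y_1 = 9; pos_z_1 = 1; radius_1 = 2; pos_x_2 = 5; pos_y_2 = 4; pos_z_2 = 13; height_2 = 7; pos_x_3 = 10; pos_z_3 = 5; radius_3 = 3; pos_x_4 = 4; pos_y_4 = 6; pos_z_4 = 1; radius_4 = 3; pos_x_5 = 17; pos_y_5 = 10; pos_z_5 = 11; radius_5 = 2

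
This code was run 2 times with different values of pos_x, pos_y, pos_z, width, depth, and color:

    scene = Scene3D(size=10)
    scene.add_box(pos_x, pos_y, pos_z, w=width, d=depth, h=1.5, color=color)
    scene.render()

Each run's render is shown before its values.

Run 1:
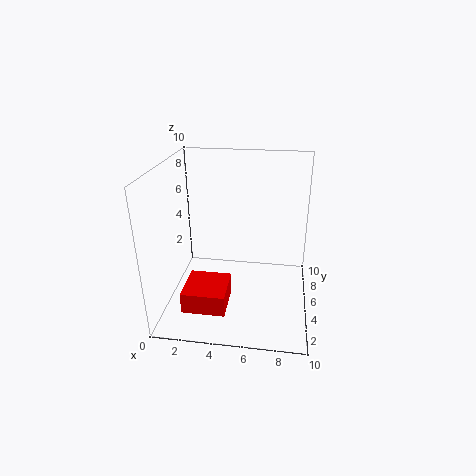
pos_x = 1.5
pos_y = 2
pos_z = 0.5
width = 3
depth = 3
color = 'red'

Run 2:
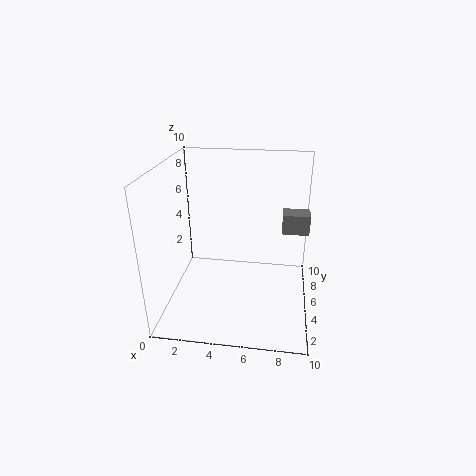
pos_x = 8
pos_y = 7
pos_z = 4.5
width = 2
depth = 1.5
color = 'gray'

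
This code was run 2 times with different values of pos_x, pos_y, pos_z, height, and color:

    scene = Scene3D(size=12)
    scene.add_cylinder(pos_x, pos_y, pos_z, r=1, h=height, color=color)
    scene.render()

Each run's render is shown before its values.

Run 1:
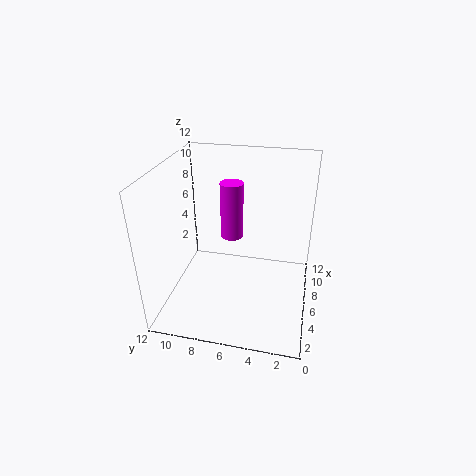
pos_x = 8; pos_y = 7; pos_z = 5; height = 5; color = 'magenta'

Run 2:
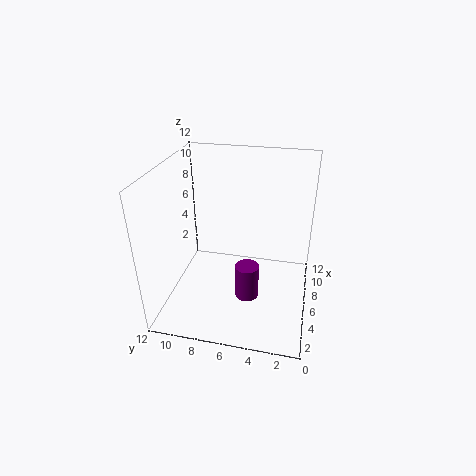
pos_x = 5; pos_y = 5; pos_z = 1; height = 3; color = 'purple'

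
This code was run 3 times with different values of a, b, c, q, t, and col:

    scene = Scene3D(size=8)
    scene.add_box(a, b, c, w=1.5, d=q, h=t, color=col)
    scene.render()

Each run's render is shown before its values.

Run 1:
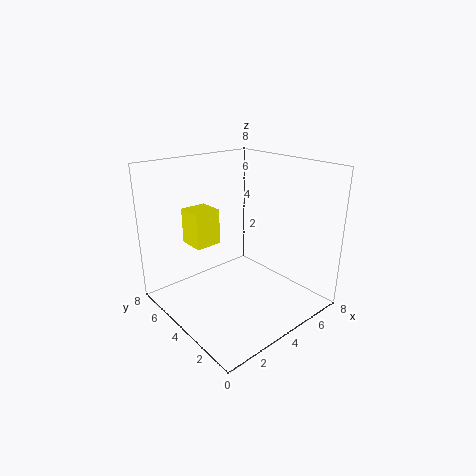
a = 2, b = 5, c = 3.5, q = 1.5, t = 2, col = 'yellow'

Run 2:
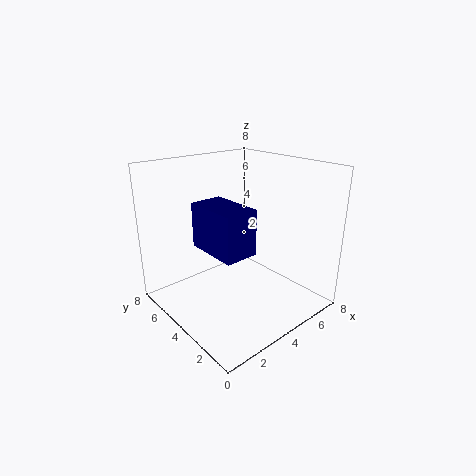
a = 0.5, b = 0.5, c = 5, q = 2.5, t = 2, col = 'navy'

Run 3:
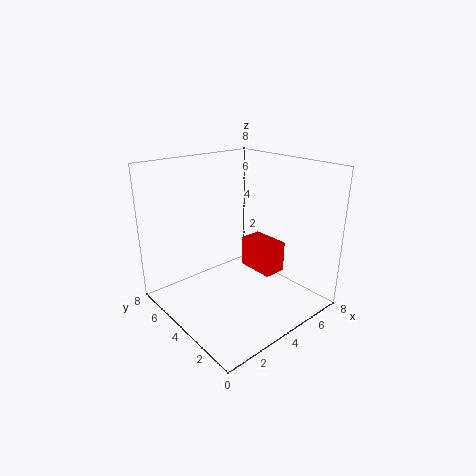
a = 6.5, b = 4, c = 0.5, q = 2.5, t = 2, col = 'red'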